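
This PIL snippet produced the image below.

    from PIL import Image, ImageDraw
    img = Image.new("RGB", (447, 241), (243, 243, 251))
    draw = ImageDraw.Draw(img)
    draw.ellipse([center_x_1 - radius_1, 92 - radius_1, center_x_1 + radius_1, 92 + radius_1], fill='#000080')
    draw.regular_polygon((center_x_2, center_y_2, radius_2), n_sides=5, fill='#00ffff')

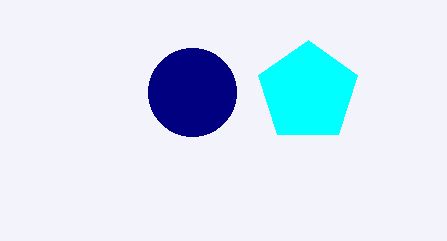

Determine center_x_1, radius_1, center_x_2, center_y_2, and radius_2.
center_x_1 = 192, radius_1 = 44, center_x_2 = 308, center_y_2 = 92, radius_2 = 52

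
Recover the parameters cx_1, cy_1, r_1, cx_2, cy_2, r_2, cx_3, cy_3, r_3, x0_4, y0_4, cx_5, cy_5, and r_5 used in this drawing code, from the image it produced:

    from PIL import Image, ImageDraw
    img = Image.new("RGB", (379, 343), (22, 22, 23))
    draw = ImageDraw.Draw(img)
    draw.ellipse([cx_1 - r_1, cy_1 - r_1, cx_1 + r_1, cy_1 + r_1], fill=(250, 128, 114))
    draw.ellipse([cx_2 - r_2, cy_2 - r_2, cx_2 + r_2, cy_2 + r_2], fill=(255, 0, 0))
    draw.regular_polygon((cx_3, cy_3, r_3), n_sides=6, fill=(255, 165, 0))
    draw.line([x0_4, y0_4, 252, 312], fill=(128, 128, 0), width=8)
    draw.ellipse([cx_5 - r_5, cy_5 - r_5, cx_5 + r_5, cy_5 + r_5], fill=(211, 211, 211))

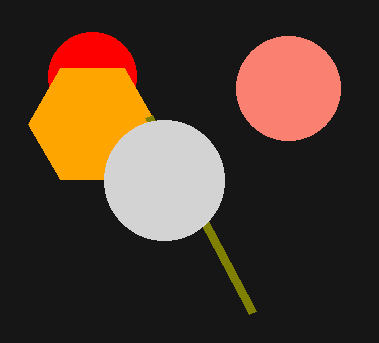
cx_1 = 288; cy_1 = 88; r_1 = 52; cx_2 = 92; cy_2 = 76; r_2 = 44; cx_3 = 92; cy_3 = 124; r_3 = 64; x0_4 = 148; y0_4 = 116; cx_5 = 164; cy_5 = 180; r_5 = 60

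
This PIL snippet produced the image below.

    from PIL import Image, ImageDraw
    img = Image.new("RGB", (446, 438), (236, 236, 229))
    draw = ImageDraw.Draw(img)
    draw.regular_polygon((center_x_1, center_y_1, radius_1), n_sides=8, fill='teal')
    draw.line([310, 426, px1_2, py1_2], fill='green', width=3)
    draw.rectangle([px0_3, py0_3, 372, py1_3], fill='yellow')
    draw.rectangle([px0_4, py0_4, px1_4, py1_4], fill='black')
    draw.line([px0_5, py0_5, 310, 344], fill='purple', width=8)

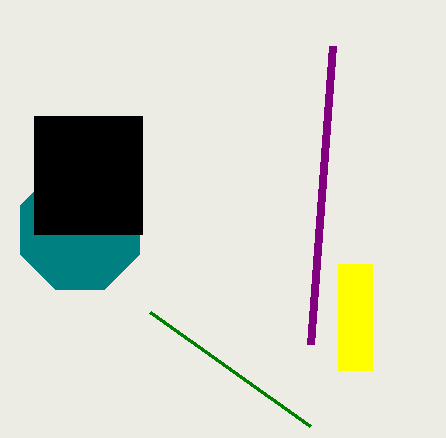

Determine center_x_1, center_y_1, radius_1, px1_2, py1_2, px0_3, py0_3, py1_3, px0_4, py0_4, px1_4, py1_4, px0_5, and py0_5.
center_x_1 = 80
center_y_1 = 230
radius_1 = 64
px1_2 = 150
py1_2 = 312
px0_3 = 338
py0_3 = 264
py1_3 = 370
px0_4 = 34
py0_4 = 116
px1_4 = 142
py1_4 = 234
px0_5 = 332
py0_5 = 46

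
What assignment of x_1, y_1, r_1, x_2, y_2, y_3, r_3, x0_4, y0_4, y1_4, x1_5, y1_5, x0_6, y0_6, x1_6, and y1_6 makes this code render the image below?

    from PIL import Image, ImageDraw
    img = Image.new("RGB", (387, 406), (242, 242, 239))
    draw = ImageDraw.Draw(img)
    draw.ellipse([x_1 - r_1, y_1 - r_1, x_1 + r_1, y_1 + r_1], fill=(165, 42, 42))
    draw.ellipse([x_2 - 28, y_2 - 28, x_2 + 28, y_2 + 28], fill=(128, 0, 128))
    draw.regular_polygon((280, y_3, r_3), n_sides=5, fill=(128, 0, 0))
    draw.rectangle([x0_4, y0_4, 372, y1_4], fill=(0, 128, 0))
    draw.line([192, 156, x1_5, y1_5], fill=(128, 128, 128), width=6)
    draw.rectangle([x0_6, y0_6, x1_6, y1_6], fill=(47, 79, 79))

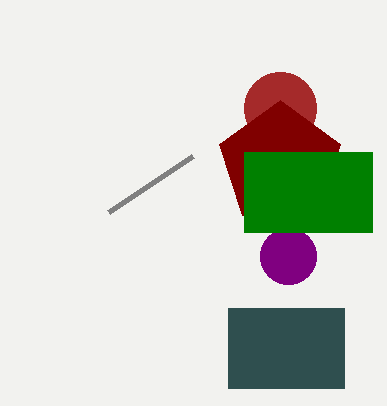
x_1 = 280
y_1 = 108
r_1 = 36
x_2 = 288
y_2 = 256
y_3 = 164
r_3 = 64
x0_4 = 244
y0_4 = 152
y1_4 = 232
x1_5 = 108
y1_5 = 212
x0_6 = 228
y0_6 = 308
x1_6 = 344
y1_6 = 388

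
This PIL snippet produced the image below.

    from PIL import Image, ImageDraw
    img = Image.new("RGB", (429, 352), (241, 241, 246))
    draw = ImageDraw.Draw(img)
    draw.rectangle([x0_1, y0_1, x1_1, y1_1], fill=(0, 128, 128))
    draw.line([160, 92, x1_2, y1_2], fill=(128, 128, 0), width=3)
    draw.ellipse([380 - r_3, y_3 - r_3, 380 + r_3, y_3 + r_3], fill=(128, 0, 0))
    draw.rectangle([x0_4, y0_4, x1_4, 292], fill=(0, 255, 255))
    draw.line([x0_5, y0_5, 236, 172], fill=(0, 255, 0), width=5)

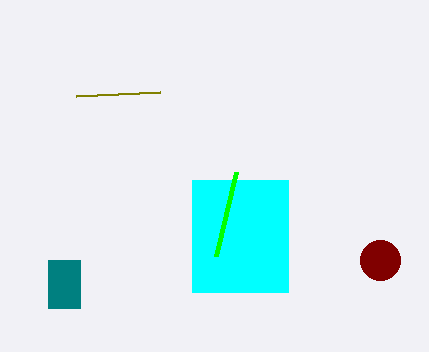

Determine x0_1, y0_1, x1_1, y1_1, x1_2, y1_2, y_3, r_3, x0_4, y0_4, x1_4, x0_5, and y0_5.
x0_1 = 48, y0_1 = 260, x1_1 = 80, y1_1 = 308, x1_2 = 76, y1_2 = 96, y_3 = 260, r_3 = 20, x0_4 = 192, y0_4 = 180, x1_4 = 288, x0_5 = 216, y0_5 = 256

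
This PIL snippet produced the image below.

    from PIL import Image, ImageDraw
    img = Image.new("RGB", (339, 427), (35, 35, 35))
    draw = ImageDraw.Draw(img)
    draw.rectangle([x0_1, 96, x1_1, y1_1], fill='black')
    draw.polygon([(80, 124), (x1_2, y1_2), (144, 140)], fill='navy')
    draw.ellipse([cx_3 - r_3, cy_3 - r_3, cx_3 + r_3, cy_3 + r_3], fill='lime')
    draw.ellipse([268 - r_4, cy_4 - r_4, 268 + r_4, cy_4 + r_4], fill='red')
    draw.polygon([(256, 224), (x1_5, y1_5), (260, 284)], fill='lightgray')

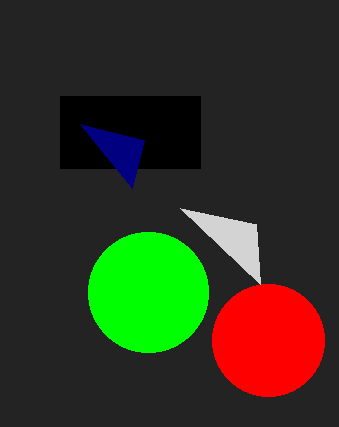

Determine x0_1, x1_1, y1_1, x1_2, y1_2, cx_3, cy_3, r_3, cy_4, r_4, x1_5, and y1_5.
x0_1 = 60
x1_1 = 200
y1_1 = 168
x1_2 = 132
y1_2 = 188
cx_3 = 148
cy_3 = 292
r_3 = 60
cy_4 = 340
r_4 = 56
x1_5 = 180
y1_5 = 208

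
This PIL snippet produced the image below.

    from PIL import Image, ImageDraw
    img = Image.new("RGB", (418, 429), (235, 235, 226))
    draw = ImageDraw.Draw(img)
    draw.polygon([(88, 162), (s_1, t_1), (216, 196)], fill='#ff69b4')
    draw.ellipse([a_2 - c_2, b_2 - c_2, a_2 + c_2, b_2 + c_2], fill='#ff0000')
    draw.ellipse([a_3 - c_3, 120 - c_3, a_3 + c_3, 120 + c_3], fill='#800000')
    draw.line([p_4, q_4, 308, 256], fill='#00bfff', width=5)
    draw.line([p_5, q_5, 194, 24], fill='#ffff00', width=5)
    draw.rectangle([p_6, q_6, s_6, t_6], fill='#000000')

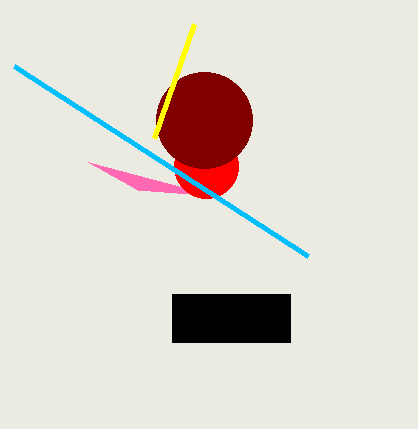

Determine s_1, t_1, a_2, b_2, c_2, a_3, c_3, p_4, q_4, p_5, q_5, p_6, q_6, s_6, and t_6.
s_1 = 138
t_1 = 190
a_2 = 206
b_2 = 166
c_2 = 32
a_3 = 204
c_3 = 48
p_4 = 14
q_4 = 66
p_5 = 154
q_5 = 138
p_6 = 172
q_6 = 294
s_6 = 290
t_6 = 342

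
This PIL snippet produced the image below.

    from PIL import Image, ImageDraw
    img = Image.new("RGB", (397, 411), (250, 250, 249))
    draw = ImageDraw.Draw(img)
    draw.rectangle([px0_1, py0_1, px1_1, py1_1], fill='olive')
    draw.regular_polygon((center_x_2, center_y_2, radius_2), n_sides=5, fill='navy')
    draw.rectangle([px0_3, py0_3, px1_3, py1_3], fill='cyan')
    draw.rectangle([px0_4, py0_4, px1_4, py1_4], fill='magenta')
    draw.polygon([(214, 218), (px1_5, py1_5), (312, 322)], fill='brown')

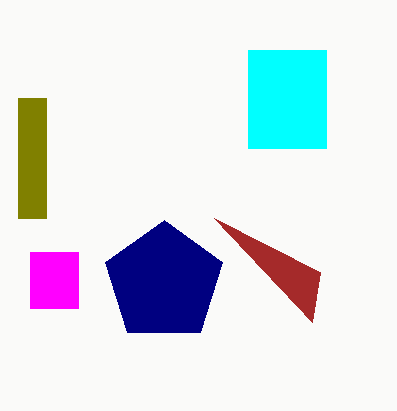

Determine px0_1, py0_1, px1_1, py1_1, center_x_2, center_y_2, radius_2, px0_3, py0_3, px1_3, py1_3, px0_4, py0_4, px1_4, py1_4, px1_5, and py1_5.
px0_1 = 18
py0_1 = 98
px1_1 = 46
py1_1 = 218
center_x_2 = 164
center_y_2 = 282
radius_2 = 62
px0_3 = 248
py0_3 = 50
px1_3 = 326
py1_3 = 148
px0_4 = 30
py0_4 = 252
px1_4 = 78
py1_4 = 308
px1_5 = 320
py1_5 = 272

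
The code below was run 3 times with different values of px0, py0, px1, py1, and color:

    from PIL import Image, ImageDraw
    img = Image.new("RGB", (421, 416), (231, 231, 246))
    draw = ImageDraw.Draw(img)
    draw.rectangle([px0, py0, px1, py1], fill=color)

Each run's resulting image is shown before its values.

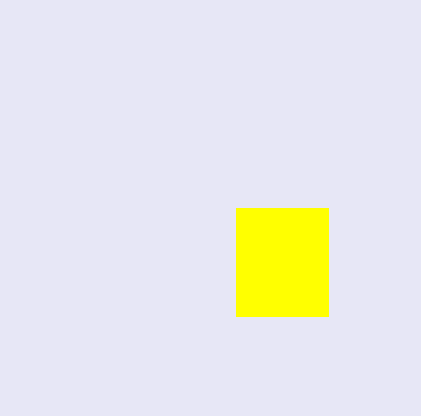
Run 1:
px0 = 236
py0 = 208
px1 = 328
py1 = 316
color = 'yellow'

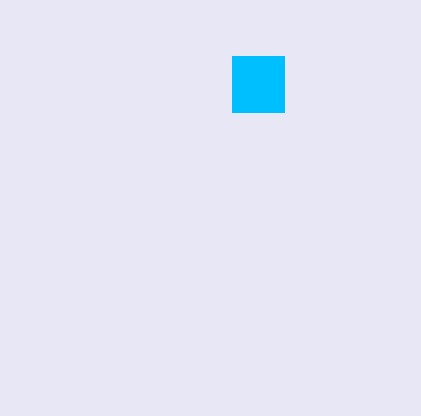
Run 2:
px0 = 232; py0 = 56; px1 = 284; py1 = 112; color = 'deepskyblue'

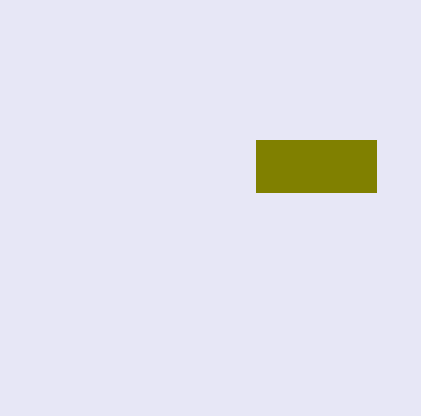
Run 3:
px0 = 256; py0 = 140; px1 = 376; py1 = 192; color = 'olive'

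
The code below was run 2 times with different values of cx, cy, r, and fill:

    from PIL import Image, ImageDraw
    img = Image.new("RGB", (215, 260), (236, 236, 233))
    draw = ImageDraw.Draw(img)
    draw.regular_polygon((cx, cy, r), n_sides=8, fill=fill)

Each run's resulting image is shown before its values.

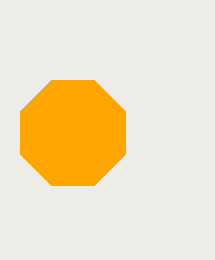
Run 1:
cx = 73; cy = 133; r = 57; fill = 'orange'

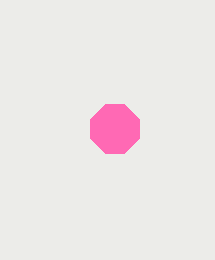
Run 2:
cx = 115, cy = 129, r = 26, fill = 'hotpink'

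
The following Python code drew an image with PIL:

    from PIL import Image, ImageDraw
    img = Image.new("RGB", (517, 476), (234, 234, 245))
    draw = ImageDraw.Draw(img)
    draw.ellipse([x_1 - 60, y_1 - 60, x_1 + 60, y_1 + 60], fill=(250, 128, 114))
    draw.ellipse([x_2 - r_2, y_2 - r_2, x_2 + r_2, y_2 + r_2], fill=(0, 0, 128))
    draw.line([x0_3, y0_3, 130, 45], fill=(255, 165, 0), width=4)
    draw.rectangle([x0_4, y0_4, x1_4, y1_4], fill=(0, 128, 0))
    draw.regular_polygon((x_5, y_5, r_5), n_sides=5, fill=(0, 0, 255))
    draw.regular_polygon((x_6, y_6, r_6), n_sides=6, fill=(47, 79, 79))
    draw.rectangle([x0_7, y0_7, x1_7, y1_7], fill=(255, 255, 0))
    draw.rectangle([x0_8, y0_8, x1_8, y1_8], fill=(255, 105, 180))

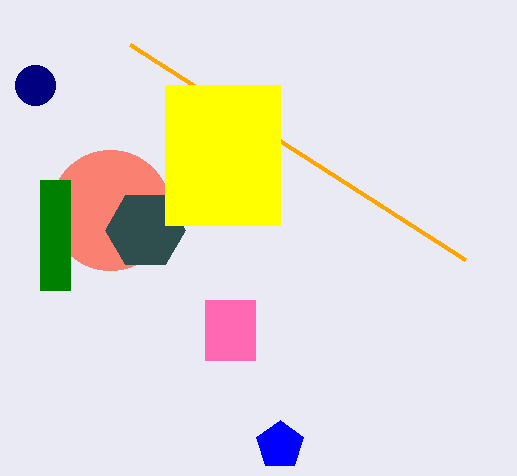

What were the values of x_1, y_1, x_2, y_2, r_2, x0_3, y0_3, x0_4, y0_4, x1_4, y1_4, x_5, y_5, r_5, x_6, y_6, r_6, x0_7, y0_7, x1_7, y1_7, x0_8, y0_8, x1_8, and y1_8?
x_1 = 110
y_1 = 210
x_2 = 35
y_2 = 85
r_2 = 20
x0_3 = 465
y0_3 = 260
x0_4 = 40
y0_4 = 180
x1_4 = 70
y1_4 = 290
x_5 = 280
y_5 = 445
r_5 = 25
x_6 = 145
y_6 = 230
r_6 = 40
x0_7 = 165
y0_7 = 85
x1_7 = 280
y1_7 = 225
x0_8 = 205
y0_8 = 300
x1_8 = 255
y1_8 = 360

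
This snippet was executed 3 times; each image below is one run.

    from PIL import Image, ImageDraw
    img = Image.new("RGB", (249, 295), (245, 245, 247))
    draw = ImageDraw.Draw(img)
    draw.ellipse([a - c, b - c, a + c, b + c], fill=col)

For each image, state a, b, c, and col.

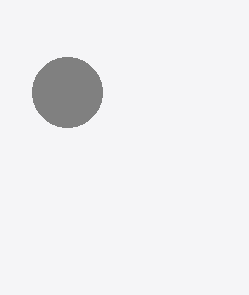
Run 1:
a = 67
b = 92
c = 35
col = 'gray'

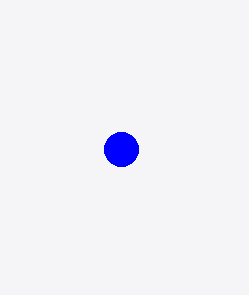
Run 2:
a = 121; b = 149; c = 17; col = 'blue'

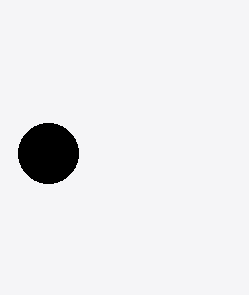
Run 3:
a = 48, b = 153, c = 30, col = 'black'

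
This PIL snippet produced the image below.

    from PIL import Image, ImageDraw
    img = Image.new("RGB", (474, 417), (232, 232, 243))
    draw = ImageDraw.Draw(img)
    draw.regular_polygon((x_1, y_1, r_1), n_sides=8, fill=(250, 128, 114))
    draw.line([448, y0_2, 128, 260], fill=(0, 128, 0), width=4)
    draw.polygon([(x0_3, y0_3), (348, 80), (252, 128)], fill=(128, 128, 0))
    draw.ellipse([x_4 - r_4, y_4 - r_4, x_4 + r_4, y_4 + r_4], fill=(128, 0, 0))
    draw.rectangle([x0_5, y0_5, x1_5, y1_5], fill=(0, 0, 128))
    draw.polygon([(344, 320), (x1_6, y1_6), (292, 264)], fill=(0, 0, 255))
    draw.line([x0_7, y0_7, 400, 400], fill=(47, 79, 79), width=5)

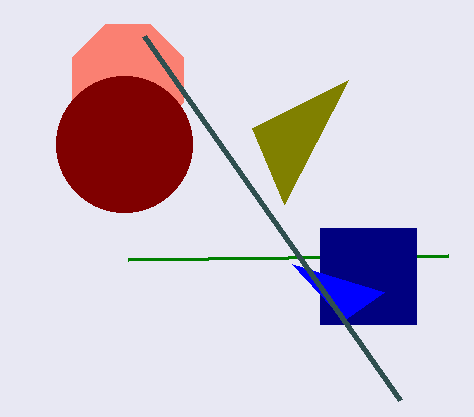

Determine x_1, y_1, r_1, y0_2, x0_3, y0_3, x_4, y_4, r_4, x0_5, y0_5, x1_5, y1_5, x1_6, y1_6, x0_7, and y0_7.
x_1 = 128, y_1 = 80, r_1 = 60, y0_2 = 256, x0_3 = 284, y0_3 = 204, x_4 = 124, y_4 = 144, r_4 = 68, x0_5 = 320, y0_5 = 228, x1_5 = 416, y1_5 = 324, x1_6 = 384, y1_6 = 292, x0_7 = 144, y0_7 = 36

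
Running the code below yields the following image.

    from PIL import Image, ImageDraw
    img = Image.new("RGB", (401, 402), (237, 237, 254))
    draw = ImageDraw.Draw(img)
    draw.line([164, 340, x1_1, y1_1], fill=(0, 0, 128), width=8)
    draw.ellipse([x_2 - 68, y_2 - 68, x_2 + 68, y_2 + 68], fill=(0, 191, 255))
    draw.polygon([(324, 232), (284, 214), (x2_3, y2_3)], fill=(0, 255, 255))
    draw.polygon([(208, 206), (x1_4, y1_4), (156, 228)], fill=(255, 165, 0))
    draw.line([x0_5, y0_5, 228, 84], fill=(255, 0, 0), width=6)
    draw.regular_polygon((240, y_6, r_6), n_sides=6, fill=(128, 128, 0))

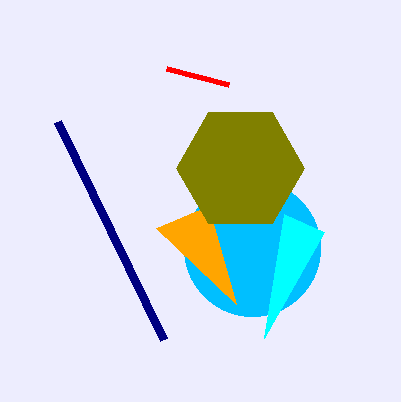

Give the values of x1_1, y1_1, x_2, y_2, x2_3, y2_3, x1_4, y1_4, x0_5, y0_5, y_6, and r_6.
x1_1 = 58, y1_1 = 122, x_2 = 252, y_2 = 248, x2_3 = 264, y2_3 = 338, x1_4 = 236, y1_4 = 304, x0_5 = 166, y0_5 = 68, y_6 = 168, r_6 = 64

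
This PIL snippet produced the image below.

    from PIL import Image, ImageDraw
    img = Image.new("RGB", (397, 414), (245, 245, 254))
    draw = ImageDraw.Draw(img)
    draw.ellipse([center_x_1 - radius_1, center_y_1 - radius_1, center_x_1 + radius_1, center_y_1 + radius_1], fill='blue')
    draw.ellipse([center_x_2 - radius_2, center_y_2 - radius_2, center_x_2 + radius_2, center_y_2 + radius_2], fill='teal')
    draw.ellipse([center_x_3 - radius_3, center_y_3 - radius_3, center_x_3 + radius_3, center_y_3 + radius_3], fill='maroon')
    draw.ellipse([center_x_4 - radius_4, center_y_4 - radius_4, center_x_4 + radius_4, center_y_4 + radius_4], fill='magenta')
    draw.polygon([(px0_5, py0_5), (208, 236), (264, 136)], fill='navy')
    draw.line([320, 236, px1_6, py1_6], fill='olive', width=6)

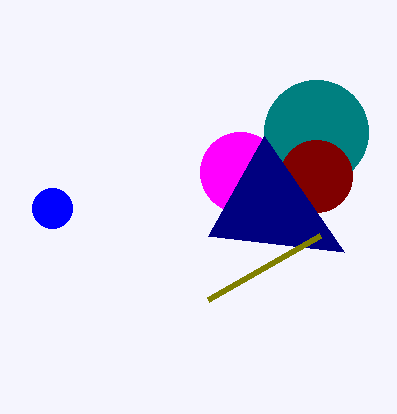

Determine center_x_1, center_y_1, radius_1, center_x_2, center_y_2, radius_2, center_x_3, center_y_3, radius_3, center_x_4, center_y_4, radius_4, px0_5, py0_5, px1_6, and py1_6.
center_x_1 = 52
center_y_1 = 208
radius_1 = 20
center_x_2 = 316
center_y_2 = 132
radius_2 = 52
center_x_3 = 316
center_y_3 = 176
radius_3 = 36
center_x_4 = 240
center_y_4 = 172
radius_4 = 40
px0_5 = 344
py0_5 = 252
px1_6 = 208
py1_6 = 300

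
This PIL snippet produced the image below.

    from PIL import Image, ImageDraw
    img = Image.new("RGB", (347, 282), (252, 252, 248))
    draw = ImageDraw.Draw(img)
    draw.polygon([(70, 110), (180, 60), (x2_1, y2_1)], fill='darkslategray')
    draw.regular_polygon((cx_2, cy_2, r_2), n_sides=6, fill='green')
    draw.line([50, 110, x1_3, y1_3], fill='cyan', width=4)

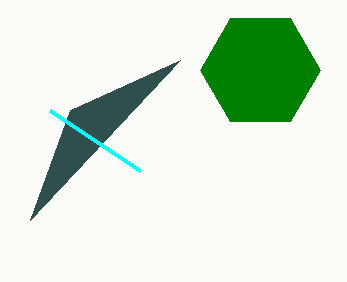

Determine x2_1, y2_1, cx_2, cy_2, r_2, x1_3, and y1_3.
x2_1 = 30
y2_1 = 220
cx_2 = 260
cy_2 = 70
r_2 = 60
x1_3 = 140
y1_3 = 170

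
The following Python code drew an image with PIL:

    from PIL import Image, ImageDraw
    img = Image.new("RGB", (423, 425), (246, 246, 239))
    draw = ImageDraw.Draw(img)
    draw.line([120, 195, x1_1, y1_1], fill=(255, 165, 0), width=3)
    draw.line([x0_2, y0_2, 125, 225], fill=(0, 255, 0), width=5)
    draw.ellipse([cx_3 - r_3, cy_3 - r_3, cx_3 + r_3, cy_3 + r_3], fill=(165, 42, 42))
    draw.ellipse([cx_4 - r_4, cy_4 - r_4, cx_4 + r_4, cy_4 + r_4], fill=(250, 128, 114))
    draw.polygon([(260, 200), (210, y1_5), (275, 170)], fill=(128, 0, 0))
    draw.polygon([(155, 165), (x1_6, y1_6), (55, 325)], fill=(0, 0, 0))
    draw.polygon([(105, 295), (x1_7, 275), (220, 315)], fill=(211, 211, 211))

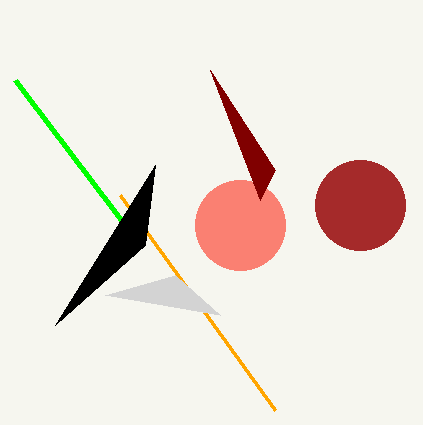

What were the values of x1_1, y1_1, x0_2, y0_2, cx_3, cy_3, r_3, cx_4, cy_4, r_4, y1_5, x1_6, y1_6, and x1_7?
x1_1 = 275, y1_1 = 410, x0_2 = 15, y0_2 = 80, cx_3 = 360, cy_3 = 205, r_3 = 45, cx_4 = 240, cy_4 = 225, r_4 = 45, y1_5 = 70, x1_6 = 145, y1_6 = 245, x1_7 = 175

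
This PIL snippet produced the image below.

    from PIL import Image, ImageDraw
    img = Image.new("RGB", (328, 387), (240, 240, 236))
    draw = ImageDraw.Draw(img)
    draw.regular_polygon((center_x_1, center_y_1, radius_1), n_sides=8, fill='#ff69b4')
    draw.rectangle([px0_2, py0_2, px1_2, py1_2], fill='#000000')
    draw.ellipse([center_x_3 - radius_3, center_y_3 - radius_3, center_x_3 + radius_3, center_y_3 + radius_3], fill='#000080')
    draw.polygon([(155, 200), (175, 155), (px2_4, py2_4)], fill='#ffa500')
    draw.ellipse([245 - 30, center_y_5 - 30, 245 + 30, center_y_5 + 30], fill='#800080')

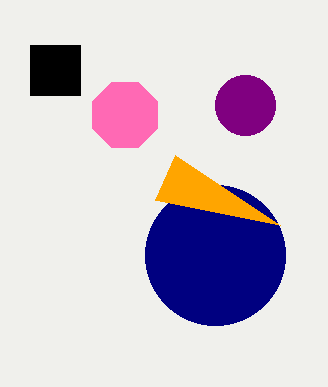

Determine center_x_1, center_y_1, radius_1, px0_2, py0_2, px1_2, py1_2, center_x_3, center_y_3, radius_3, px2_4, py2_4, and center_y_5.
center_x_1 = 125; center_y_1 = 115; radius_1 = 35; px0_2 = 30; py0_2 = 45; px1_2 = 80; py1_2 = 95; center_x_3 = 215; center_y_3 = 255; radius_3 = 70; px2_4 = 280; py2_4 = 225; center_y_5 = 105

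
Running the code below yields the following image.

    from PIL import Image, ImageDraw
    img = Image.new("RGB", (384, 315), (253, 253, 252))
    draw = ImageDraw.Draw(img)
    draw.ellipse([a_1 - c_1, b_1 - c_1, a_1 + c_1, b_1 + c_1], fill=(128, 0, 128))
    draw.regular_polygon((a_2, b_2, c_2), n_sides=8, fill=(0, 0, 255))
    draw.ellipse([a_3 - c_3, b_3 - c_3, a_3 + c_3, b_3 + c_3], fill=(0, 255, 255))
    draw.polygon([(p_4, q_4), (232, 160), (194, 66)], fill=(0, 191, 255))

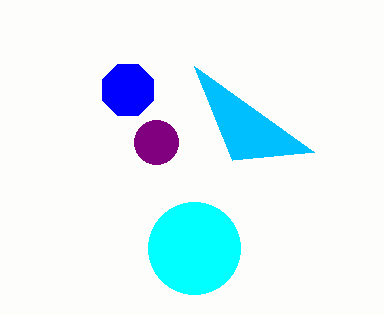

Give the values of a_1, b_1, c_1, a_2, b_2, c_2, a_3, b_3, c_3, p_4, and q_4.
a_1 = 156, b_1 = 142, c_1 = 22, a_2 = 128, b_2 = 90, c_2 = 28, a_3 = 194, b_3 = 248, c_3 = 46, p_4 = 314, q_4 = 152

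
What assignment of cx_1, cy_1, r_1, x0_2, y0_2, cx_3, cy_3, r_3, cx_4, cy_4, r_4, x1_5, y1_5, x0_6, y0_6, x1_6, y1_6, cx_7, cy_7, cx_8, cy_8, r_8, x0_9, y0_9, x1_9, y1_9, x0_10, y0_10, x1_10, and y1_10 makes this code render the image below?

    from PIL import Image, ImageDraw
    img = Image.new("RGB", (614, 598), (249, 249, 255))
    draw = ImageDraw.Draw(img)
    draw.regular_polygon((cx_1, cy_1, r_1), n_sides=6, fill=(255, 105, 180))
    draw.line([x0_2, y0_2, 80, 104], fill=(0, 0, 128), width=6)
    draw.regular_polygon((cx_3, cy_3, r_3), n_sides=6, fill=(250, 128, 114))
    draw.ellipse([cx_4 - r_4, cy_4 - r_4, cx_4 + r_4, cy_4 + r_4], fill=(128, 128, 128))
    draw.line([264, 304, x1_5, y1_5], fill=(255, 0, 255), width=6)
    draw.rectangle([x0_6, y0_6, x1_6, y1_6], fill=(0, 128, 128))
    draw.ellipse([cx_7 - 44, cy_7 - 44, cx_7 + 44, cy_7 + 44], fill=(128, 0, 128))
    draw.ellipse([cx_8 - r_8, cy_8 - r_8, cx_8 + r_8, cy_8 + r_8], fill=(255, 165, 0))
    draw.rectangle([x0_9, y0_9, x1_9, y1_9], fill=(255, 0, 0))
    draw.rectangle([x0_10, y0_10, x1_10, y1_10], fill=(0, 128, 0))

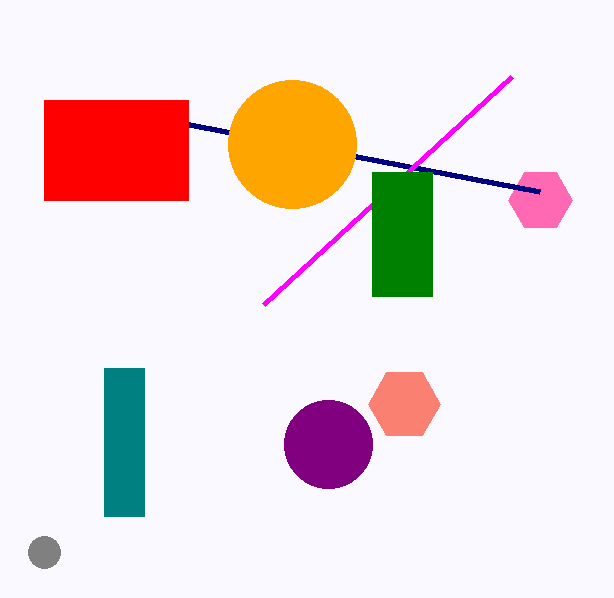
cx_1 = 540; cy_1 = 200; r_1 = 32; x0_2 = 540; y0_2 = 192; cx_3 = 404; cy_3 = 404; r_3 = 36; cx_4 = 44; cy_4 = 552; r_4 = 16; x1_5 = 512; y1_5 = 76; x0_6 = 104; y0_6 = 368; x1_6 = 144; y1_6 = 516; cx_7 = 328; cy_7 = 444; cx_8 = 292; cy_8 = 144; r_8 = 64; x0_9 = 44; y0_9 = 100; x1_9 = 188; y1_9 = 200; x0_10 = 372; y0_10 = 172; x1_10 = 432; y1_10 = 296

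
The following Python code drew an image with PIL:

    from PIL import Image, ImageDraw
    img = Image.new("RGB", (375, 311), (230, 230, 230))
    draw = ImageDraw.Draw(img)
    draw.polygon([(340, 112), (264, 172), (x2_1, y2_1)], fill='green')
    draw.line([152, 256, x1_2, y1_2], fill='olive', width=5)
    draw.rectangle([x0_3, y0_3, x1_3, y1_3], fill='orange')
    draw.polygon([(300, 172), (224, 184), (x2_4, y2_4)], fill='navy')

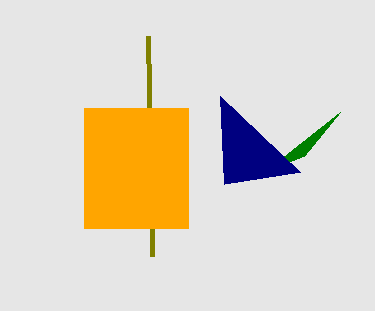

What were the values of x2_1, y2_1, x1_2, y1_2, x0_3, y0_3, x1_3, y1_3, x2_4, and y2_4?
x2_1 = 304
y2_1 = 156
x1_2 = 148
y1_2 = 36
x0_3 = 84
y0_3 = 108
x1_3 = 188
y1_3 = 228
x2_4 = 220
y2_4 = 96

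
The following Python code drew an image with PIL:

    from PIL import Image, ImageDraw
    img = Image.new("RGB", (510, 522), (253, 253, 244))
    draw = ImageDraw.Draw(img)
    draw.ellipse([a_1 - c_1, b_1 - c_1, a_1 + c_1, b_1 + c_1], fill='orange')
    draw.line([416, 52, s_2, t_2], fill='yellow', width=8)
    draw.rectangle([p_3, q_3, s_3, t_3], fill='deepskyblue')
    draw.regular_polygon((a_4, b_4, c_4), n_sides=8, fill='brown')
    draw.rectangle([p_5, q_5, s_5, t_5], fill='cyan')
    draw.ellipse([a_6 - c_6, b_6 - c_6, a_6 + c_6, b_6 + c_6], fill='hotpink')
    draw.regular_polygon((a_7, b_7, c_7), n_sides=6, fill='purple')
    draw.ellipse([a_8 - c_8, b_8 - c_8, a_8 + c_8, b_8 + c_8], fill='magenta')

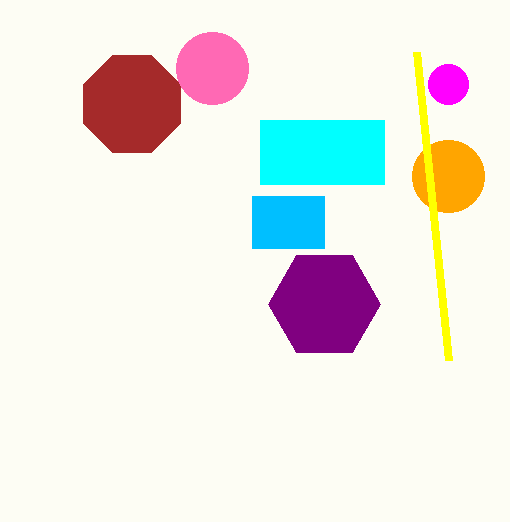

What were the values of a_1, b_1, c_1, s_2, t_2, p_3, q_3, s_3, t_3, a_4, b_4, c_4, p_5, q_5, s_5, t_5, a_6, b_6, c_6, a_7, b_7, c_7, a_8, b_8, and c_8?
a_1 = 448; b_1 = 176; c_1 = 36; s_2 = 448; t_2 = 360; p_3 = 252; q_3 = 196; s_3 = 324; t_3 = 248; a_4 = 132; b_4 = 104; c_4 = 52; p_5 = 260; q_5 = 120; s_5 = 384; t_5 = 184; a_6 = 212; b_6 = 68; c_6 = 36; a_7 = 324; b_7 = 304; c_7 = 56; a_8 = 448; b_8 = 84; c_8 = 20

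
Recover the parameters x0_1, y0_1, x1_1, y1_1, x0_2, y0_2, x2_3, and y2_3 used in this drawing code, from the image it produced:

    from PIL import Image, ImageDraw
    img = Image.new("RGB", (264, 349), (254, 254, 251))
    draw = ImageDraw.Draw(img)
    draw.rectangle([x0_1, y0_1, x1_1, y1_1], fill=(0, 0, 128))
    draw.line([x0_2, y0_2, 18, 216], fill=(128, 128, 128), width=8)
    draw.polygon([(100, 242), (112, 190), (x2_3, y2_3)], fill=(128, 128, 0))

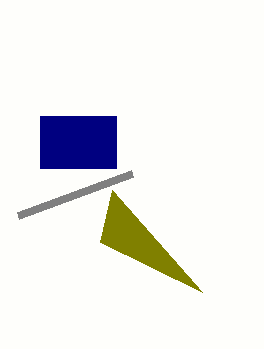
x0_1 = 40, y0_1 = 116, x1_1 = 116, y1_1 = 168, x0_2 = 132, y0_2 = 174, x2_3 = 202, y2_3 = 292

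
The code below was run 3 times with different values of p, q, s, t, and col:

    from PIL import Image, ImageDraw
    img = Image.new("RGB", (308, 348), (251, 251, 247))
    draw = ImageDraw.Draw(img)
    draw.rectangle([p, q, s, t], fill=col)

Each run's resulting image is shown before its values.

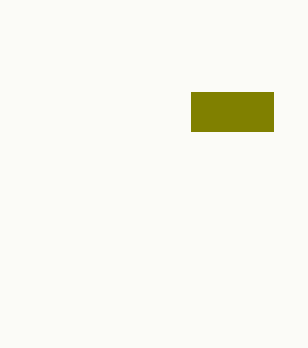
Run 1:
p = 191, q = 92, s = 273, t = 131, col = 'olive'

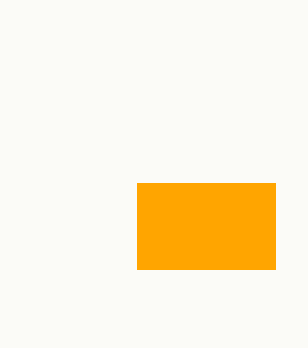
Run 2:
p = 137
q = 183
s = 275
t = 269
col = 'orange'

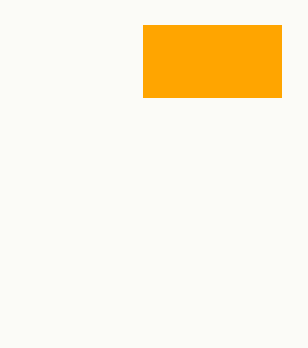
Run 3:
p = 143, q = 25, s = 281, t = 97, col = 'orange'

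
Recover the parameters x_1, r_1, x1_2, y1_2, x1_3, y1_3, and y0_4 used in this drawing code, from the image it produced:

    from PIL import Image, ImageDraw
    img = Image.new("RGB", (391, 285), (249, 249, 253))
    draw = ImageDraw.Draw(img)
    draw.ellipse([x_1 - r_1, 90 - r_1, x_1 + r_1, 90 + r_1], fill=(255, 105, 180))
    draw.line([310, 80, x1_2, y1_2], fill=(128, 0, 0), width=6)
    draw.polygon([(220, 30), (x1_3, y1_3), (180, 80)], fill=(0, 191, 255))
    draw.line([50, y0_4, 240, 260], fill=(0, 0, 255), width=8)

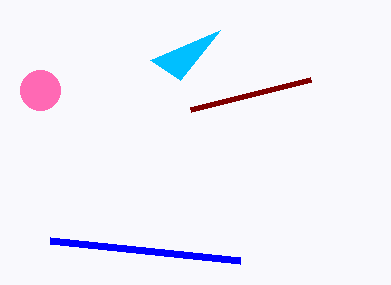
x_1 = 40
r_1 = 20
x1_2 = 190
y1_2 = 110
x1_3 = 150
y1_3 = 60
y0_4 = 240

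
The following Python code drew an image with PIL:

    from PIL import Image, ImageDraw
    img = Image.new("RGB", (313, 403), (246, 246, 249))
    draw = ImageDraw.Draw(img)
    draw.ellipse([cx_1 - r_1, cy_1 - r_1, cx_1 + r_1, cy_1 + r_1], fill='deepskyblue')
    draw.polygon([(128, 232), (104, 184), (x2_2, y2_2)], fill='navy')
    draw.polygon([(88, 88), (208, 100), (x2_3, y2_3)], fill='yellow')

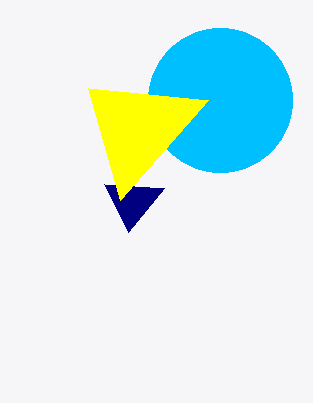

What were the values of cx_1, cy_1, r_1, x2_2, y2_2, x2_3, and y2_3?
cx_1 = 220, cy_1 = 100, r_1 = 72, x2_2 = 164, y2_2 = 188, x2_3 = 120, y2_3 = 200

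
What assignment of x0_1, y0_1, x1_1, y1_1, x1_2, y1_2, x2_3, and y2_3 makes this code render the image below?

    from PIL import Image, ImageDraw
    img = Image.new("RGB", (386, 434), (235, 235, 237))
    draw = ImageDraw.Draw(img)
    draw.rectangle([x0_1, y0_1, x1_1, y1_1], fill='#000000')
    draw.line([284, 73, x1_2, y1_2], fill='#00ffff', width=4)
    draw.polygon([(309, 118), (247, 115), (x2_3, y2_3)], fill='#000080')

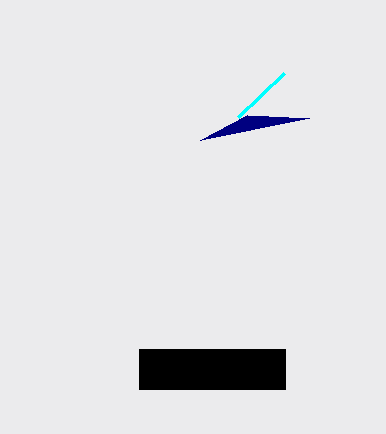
x0_1 = 139; y0_1 = 349; x1_1 = 285; y1_1 = 389; x1_2 = 238; y1_2 = 117; x2_3 = 200; y2_3 = 140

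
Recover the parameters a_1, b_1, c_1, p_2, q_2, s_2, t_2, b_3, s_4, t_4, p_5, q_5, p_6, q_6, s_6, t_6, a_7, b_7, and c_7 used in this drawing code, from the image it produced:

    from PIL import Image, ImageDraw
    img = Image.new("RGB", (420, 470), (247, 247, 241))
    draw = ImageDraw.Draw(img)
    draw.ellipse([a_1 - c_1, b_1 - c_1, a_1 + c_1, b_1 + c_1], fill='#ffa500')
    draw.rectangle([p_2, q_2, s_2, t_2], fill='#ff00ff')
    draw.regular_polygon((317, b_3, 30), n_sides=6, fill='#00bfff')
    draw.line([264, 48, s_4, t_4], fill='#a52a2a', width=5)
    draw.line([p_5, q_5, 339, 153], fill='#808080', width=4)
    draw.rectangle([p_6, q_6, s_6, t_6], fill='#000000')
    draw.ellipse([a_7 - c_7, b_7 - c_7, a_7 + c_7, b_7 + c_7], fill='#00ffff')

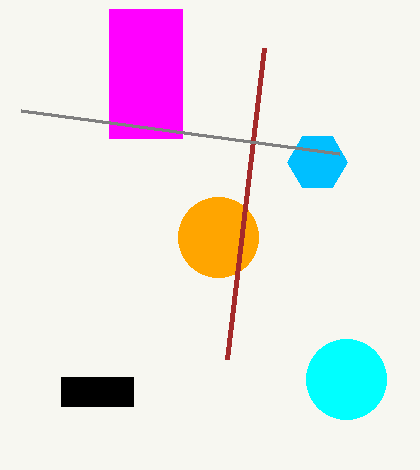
a_1 = 218
b_1 = 237
c_1 = 40
p_2 = 109
q_2 = 9
s_2 = 182
t_2 = 138
b_3 = 162
s_4 = 227
t_4 = 359
p_5 = 21
q_5 = 110
p_6 = 61
q_6 = 377
s_6 = 133
t_6 = 406
a_7 = 346
b_7 = 379
c_7 = 40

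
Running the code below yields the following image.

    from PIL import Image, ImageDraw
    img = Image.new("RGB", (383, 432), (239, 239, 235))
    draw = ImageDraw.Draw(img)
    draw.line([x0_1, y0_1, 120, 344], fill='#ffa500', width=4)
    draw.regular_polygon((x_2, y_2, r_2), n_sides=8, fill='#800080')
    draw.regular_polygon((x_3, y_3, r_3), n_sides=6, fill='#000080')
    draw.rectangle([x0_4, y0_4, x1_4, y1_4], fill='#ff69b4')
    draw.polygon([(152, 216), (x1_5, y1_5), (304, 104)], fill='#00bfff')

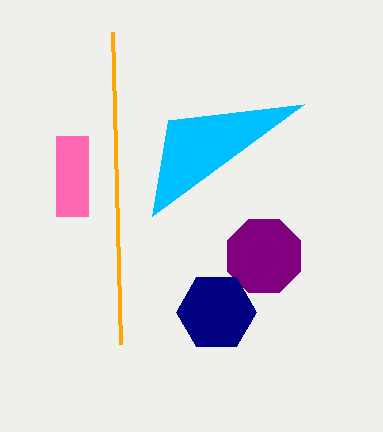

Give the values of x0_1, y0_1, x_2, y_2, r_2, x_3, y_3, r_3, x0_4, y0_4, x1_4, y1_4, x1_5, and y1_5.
x0_1 = 112
y0_1 = 32
x_2 = 264
y_2 = 256
r_2 = 40
x_3 = 216
y_3 = 312
r_3 = 40
x0_4 = 56
y0_4 = 136
x1_4 = 88
y1_4 = 216
x1_5 = 168
y1_5 = 120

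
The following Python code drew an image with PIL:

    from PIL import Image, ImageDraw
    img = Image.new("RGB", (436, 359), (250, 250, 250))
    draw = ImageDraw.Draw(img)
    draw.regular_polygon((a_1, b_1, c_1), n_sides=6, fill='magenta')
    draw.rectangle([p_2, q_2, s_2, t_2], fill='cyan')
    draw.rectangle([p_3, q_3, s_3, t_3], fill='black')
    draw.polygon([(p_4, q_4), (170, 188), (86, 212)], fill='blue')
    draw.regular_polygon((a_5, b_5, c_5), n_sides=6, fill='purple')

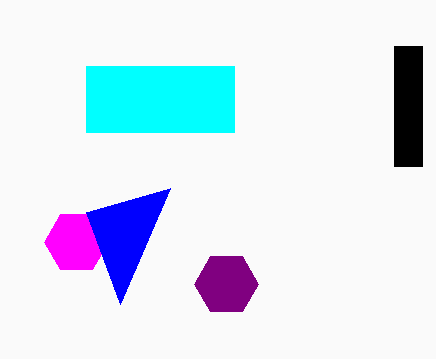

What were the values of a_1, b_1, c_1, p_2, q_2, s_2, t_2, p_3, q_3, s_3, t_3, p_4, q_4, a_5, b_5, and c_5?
a_1 = 76, b_1 = 242, c_1 = 32, p_2 = 86, q_2 = 66, s_2 = 234, t_2 = 132, p_3 = 394, q_3 = 46, s_3 = 422, t_3 = 166, p_4 = 120, q_4 = 304, a_5 = 226, b_5 = 284, c_5 = 32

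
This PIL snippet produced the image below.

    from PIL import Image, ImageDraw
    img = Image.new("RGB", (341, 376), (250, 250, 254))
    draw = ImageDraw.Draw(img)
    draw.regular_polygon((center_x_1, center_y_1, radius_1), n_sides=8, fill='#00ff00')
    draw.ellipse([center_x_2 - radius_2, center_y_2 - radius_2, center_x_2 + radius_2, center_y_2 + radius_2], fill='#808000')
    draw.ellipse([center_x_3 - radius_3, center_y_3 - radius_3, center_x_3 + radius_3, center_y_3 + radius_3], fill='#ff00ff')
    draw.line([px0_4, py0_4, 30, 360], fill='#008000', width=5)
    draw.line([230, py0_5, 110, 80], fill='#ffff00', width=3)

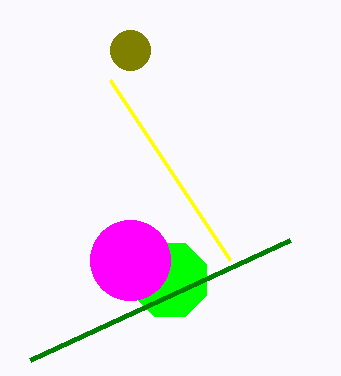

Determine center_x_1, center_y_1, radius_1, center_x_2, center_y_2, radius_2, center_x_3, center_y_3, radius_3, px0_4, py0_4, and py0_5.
center_x_1 = 170
center_y_1 = 280
radius_1 = 40
center_x_2 = 130
center_y_2 = 50
radius_2 = 20
center_x_3 = 130
center_y_3 = 260
radius_3 = 40
px0_4 = 290
py0_4 = 240
py0_5 = 260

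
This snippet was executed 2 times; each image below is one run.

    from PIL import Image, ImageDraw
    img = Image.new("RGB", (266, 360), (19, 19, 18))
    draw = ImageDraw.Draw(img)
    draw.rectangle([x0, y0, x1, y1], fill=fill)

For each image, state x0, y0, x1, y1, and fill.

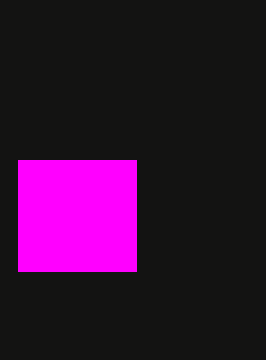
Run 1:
x0 = 18; y0 = 160; x1 = 136; y1 = 271; fill = 'magenta'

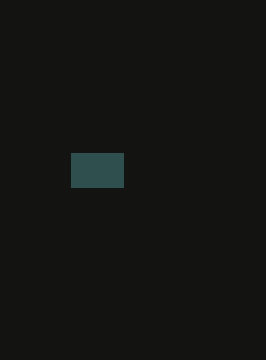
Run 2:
x0 = 71; y0 = 153; x1 = 123; y1 = 187; fill = 'darkslategray'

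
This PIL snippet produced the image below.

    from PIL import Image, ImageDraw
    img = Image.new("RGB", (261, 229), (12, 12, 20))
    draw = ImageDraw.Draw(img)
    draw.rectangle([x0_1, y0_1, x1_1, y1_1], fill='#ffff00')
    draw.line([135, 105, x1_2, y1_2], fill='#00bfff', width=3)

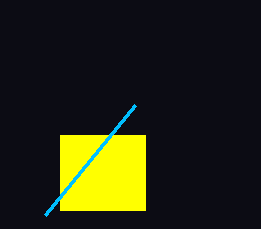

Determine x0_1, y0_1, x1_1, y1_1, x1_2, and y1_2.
x0_1 = 60, y0_1 = 135, x1_1 = 145, y1_1 = 210, x1_2 = 45, y1_2 = 215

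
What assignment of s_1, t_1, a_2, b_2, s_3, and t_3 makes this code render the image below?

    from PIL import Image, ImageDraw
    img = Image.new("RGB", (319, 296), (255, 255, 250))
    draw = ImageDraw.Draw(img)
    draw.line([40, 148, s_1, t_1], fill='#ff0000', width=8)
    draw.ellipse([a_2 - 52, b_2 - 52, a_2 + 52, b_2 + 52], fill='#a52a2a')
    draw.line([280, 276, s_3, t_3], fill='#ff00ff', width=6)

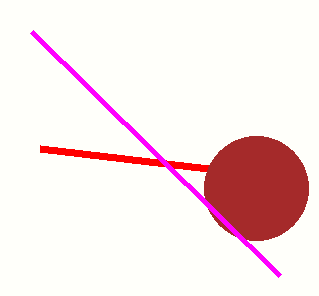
s_1 = 208
t_1 = 168
a_2 = 256
b_2 = 188
s_3 = 32
t_3 = 32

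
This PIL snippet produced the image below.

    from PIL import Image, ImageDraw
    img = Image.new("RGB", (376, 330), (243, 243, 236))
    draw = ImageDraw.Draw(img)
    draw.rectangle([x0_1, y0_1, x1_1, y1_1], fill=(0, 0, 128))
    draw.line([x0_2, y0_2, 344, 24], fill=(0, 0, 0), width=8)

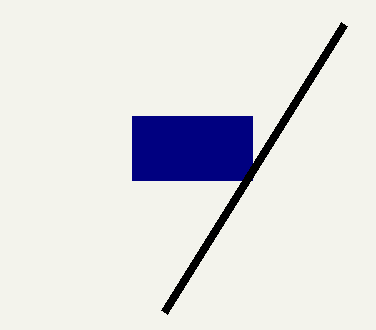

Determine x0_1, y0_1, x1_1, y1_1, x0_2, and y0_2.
x0_1 = 132; y0_1 = 116; x1_1 = 252; y1_1 = 180; x0_2 = 164; y0_2 = 312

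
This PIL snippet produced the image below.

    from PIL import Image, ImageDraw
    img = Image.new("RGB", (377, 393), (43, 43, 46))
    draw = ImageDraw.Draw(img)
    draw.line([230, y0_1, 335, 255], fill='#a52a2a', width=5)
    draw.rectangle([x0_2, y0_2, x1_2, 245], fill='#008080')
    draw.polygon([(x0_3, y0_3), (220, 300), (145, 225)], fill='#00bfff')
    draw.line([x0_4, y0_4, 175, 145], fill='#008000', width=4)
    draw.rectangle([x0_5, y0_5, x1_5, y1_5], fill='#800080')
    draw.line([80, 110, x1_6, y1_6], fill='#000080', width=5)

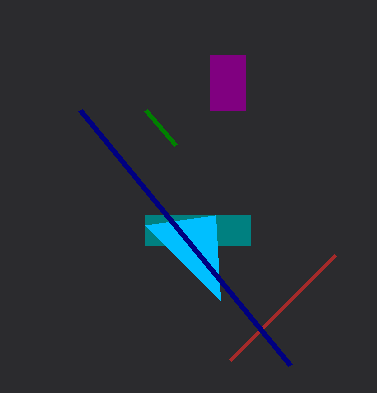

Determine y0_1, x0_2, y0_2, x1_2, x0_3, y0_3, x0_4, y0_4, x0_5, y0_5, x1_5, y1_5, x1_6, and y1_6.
y0_1 = 360, x0_2 = 145, y0_2 = 215, x1_2 = 250, x0_3 = 215, y0_3 = 215, x0_4 = 145, y0_4 = 110, x0_5 = 210, y0_5 = 55, x1_5 = 245, y1_5 = 110, x1_6 = 290, y1_6 = 365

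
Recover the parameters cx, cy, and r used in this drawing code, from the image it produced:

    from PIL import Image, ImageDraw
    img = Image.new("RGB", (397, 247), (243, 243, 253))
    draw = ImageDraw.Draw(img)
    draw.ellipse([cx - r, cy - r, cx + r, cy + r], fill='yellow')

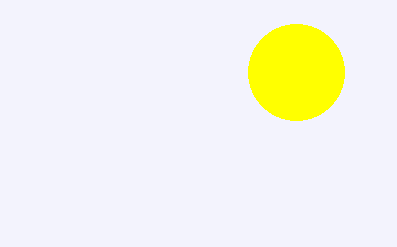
cx = 296, cy = 72, r = 48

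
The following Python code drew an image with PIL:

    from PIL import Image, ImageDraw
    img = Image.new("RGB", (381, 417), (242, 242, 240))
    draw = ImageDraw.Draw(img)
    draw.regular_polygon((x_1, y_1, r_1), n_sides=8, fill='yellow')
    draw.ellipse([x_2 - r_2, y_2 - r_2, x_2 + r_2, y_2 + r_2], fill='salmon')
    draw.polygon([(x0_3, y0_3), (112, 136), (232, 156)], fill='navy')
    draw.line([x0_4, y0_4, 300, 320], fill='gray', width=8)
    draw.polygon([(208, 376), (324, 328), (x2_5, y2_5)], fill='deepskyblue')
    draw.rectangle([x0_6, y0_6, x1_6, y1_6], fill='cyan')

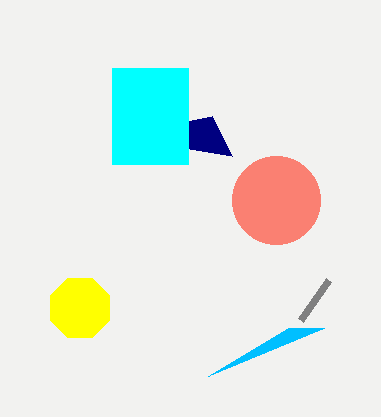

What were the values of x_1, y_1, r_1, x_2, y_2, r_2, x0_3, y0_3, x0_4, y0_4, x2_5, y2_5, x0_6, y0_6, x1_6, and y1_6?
x_1 = 80
y_1 = 308
r_1 = 32
x_2 = 276
y_2 = 200
r_2 = 44
x0_3 = 212
y0_3 = 116
x0_4 = 328
y0_4 = 280
x2_5 = 288
y2_5 = 328
x0_6 = 112
y0_6 = 68
x1_6 = 188
y1_6 = 164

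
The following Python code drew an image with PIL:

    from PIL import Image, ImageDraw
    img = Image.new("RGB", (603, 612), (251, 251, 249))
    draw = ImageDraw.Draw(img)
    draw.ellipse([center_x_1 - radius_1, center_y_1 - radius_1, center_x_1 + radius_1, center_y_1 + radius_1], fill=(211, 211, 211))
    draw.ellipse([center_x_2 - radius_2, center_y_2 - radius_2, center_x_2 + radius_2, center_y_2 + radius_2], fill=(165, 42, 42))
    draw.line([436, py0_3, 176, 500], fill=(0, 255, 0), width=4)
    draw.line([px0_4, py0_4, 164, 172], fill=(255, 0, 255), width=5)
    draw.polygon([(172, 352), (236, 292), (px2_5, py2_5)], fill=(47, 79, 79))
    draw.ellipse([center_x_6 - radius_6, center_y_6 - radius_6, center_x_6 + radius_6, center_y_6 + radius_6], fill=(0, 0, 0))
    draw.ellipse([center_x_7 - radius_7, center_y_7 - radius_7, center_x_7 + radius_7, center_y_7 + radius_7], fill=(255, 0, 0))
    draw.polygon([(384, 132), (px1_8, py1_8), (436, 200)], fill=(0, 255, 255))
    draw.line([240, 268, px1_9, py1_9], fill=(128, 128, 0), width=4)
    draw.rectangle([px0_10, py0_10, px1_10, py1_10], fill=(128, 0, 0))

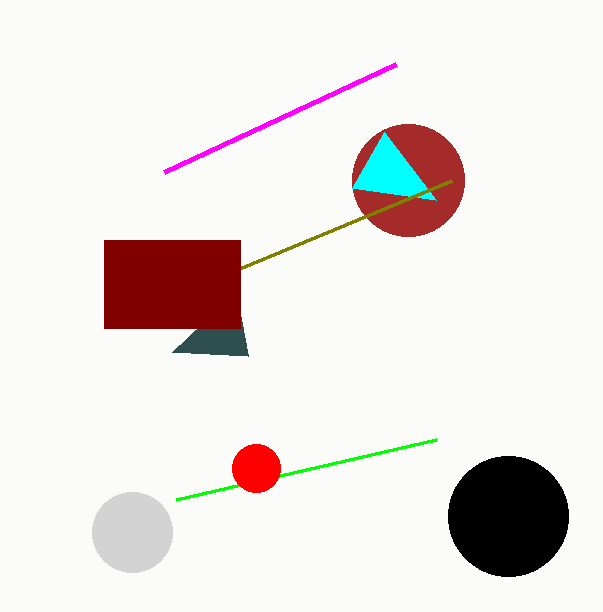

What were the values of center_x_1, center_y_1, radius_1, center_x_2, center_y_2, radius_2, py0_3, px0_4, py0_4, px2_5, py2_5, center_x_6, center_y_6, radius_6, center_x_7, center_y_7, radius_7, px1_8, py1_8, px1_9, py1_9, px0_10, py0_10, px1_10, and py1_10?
center_x_1 = 132; center_y_1 = 532; radius_1 = 40; center_x_2 = 408; center_y_2 = 180; radius_2 = 56; py0_3 = 440; px0_4 = 396; py0_4 = 64; px2_5 = 248; py2_5 = 356; center_x_6 = 508; center_y_6 = 516; radius_6 = 60; center_x_7 = 256; center_y_7 = 468; radius_7 = 24; px1_8 = 352; py1_8 = 188; px1_9 = 452; py1_9 = 180; px0_10 = 104; py0_10 = 240; px1_10 = 240; py1_10 = 328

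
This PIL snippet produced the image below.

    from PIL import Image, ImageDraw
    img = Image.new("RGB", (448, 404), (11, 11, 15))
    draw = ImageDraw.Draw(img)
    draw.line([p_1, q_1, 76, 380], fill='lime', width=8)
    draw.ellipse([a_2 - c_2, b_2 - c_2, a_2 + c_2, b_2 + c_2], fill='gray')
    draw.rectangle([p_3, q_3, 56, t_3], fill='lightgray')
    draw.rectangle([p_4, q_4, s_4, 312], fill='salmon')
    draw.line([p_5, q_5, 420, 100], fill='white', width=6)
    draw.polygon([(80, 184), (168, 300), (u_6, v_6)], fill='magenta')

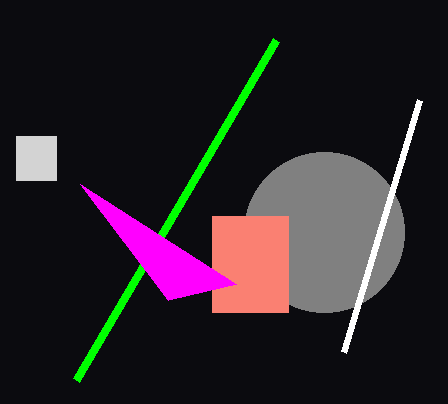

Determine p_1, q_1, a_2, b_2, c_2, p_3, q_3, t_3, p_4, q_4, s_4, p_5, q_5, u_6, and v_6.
p_1 = 276
q_1 = 40
a_2 = 324
b_2 = 232
c_2 = 80
p_3 = 16
q_3 = 136
t_3 = 180
p_4 = 212
q_4 = 216
s_4 = 288
p_5 = 344
q_5 = 352
u_6 = 236
v_6 = 284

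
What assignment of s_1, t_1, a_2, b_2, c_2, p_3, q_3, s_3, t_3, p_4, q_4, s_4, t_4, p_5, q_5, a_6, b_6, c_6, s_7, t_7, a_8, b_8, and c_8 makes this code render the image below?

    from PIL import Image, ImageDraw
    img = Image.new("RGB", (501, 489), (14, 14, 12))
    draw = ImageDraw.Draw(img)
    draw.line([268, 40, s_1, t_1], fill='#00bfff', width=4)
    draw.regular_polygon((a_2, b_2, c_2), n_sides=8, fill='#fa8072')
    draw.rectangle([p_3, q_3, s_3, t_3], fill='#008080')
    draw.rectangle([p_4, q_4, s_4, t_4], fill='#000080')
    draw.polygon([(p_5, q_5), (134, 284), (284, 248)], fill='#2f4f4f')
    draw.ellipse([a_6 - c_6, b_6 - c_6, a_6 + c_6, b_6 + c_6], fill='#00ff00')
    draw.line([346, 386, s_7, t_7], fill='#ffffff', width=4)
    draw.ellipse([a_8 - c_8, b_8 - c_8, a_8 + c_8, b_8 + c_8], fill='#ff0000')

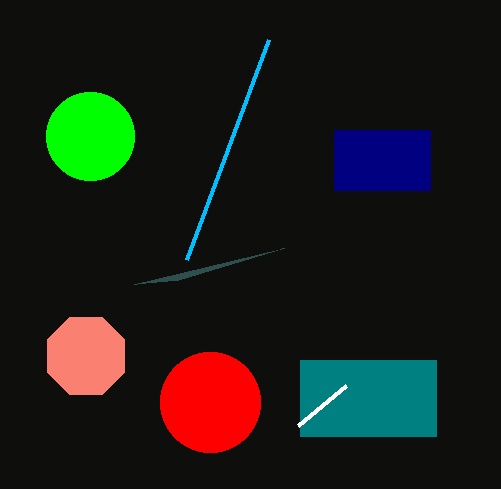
s_1 = 186; t_1 = 260; a_2 = 86; b_2 = 356; c_2 = 42; p_3 = 300; q_3 = 360; s_3 = 436; t_3 = 436; p_4 = 334; q_4 = 130; s_4 = 430; t_4 = 190; p_5 = 178; q_5 = 280; a_6 = 90; b_6 = 136; c_6 = 44; s_7 = 298; t_7 = 426; a_8 = 210; b_8 = 402; c_8 = 50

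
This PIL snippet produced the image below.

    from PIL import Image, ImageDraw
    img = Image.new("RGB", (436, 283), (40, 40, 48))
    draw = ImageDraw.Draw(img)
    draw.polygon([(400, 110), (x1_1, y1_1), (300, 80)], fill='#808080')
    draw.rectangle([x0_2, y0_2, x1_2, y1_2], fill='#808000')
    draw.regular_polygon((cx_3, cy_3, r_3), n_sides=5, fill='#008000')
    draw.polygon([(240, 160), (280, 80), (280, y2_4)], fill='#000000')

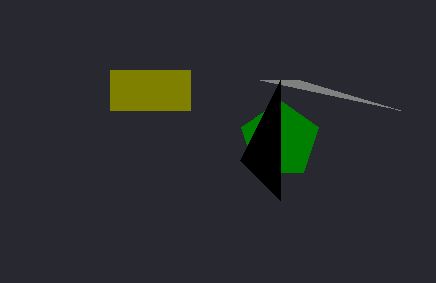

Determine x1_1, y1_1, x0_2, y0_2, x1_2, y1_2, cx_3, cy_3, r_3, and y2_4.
x1_1 = 260
y1_1 = 80
x0_2 = 110
y0_2 = 70
x1_2 = 190
y1_2 = 110
cx_3 = 280
cy_3 = 140
r_3 = 40
y2_4 = 200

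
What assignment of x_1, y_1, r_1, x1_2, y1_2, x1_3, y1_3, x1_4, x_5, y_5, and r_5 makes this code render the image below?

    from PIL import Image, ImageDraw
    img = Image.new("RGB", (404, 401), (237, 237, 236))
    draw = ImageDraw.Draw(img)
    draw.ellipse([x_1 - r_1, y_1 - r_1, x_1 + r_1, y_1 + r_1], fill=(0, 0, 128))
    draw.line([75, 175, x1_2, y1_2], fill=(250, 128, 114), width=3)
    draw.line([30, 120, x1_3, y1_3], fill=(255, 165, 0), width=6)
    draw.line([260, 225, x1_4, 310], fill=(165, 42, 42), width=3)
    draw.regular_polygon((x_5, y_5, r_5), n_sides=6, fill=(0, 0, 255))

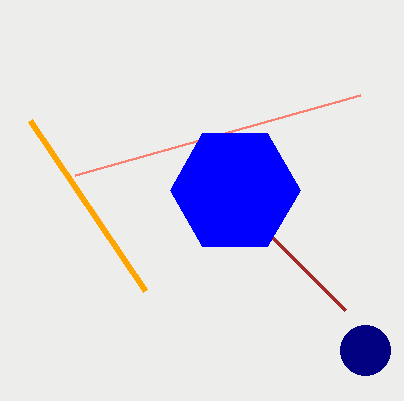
x_1 = 365; y_1 = 350; r_1 = 25; x1_2 = 360; y1_2 = 95; x1_3 = 145; y1_3 = 290; x1_4 = 345; x_5 = 235; y_5 = 190; r_5 = 65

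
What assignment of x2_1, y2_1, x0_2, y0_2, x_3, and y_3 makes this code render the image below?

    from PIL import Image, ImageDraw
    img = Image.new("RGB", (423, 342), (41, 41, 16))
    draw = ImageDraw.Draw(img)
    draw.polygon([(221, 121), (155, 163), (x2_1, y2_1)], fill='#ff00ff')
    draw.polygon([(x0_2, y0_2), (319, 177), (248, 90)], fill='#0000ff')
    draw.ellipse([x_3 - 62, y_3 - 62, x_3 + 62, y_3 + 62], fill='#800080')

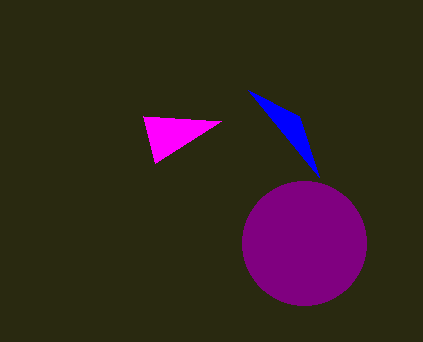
x2_1 = 143
y2_1 = 116
x0_2 = 299
y0_2 = 116
x_3 = 304
y_3 = 243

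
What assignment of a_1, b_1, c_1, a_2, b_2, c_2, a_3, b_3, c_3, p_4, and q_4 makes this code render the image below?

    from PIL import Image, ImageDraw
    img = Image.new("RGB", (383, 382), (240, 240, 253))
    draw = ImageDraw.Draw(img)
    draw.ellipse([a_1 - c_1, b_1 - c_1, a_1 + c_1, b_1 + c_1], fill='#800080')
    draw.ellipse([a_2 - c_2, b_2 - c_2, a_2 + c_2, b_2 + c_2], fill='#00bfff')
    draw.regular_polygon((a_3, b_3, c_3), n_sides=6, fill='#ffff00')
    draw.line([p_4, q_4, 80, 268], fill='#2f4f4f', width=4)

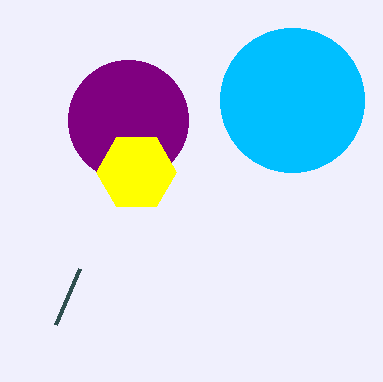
a_1 = 128; b_1 = 120; c_1 = 60; a_2 = 292; b_2 = 100; c_2 = 72; a_3 = 136; b_3 = 172; c_3 = 40; p_4 = 56; q_4 = 324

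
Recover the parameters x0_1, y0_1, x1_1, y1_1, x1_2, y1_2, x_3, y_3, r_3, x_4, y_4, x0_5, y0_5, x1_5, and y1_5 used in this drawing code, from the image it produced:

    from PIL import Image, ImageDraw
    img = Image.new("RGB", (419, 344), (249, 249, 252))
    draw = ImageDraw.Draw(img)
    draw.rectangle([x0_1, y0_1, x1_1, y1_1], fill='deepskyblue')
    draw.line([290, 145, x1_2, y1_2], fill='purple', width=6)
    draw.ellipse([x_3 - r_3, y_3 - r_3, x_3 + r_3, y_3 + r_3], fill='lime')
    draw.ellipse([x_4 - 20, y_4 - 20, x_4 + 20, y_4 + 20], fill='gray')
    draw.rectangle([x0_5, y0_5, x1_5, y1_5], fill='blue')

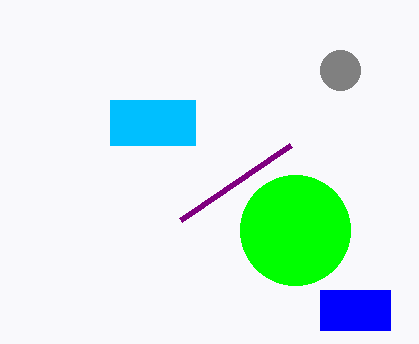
x0_1 = 110, y0_1 = 100, x1_1 = 195, y1_1 = 145, x1_2 = 180, y1_2 = 220, x_3 = 295, y_3 = 230, r_3 = 55, x_4 = 340, y_4 = 70, x0_5 = 320, y0_5 = 290, x1_5 = 390, y1_5 = 330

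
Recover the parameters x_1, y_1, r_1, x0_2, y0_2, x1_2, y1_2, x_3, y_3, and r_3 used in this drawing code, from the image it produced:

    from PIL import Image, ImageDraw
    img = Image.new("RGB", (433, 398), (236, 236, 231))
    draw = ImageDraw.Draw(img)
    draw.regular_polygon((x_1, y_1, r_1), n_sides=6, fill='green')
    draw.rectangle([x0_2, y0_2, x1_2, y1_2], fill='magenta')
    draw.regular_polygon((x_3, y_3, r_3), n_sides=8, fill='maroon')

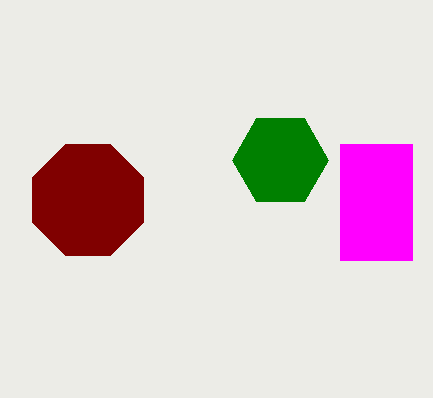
x_1 = 280
y_1 = 160
r_1 = 48
x0_2 = 340
y0_2 = 144
x1_2 = 412
y1_2 = 260
x_3 = 88
y_3 = 200
r_3 = 60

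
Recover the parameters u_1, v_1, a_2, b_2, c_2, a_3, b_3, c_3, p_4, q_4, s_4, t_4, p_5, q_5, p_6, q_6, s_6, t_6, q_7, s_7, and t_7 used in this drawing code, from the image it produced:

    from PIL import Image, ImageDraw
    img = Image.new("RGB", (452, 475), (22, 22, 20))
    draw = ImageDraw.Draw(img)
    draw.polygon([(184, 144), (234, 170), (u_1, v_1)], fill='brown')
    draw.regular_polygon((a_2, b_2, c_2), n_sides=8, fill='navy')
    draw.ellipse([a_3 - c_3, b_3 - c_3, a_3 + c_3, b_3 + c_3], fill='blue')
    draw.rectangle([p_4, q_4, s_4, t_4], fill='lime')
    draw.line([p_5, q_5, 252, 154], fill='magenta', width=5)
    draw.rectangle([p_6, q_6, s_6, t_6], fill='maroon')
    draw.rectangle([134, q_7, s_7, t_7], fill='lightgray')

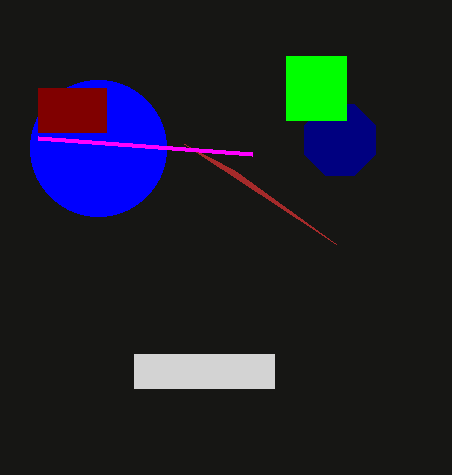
u_1 = 336
v_1 = 244
a_2 = 340
b_2 = 140
c_2 = 38
a_3 = 98
b_3 = 148
c_3 = 68
p_4 = 286
q_4 = 56
s_4 = 346
t_4 = 120
p_5 = 38
q_5 = 138
p_6 = 38
q_6 = 88
s_6 = 106
t_6 = 132
q_7 = 354
s_7 = 274
t_7 = 388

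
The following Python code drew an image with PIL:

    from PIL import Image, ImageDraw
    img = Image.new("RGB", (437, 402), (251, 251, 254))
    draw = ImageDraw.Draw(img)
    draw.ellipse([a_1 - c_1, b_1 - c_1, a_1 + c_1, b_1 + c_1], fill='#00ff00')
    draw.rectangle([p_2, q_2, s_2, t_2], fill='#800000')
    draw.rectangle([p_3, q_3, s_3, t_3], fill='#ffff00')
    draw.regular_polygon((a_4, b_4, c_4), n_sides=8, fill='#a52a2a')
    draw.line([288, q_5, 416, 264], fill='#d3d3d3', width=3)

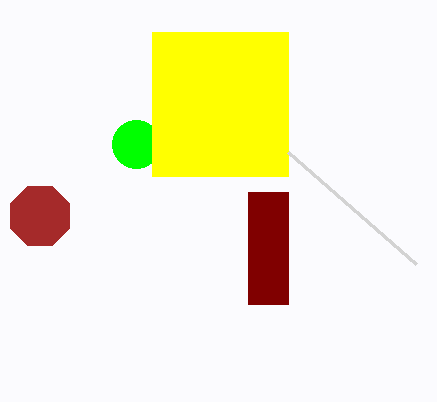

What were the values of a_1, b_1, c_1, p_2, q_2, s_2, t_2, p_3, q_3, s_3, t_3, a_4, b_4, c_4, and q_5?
a_1 = 136, b_1 = 144, c_1 = 24, p_2 = 248, q_2 = 192, s_2 = 288, t_2 = 304, p_3 = 152, q_3 = 32, s_3 = 288, t_3 = 176, a_4 = 40, b_4 = 216, c_4 = 32, q_5 = 152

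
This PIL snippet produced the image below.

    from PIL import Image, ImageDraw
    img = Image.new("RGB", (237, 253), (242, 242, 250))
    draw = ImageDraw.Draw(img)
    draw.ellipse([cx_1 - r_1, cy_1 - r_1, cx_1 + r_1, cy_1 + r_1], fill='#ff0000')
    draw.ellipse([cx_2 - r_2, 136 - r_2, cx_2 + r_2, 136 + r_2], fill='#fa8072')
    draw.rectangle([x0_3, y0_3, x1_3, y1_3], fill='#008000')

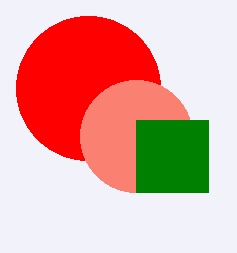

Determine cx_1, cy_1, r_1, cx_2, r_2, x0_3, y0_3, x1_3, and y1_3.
cx_1 = 88, cy_1 = 88, r_1 = 72, cx_2 = 136, r_2 = 56, x0_3 = 136, y0_3 = 120, x1_3 = 208, y1_3 = 192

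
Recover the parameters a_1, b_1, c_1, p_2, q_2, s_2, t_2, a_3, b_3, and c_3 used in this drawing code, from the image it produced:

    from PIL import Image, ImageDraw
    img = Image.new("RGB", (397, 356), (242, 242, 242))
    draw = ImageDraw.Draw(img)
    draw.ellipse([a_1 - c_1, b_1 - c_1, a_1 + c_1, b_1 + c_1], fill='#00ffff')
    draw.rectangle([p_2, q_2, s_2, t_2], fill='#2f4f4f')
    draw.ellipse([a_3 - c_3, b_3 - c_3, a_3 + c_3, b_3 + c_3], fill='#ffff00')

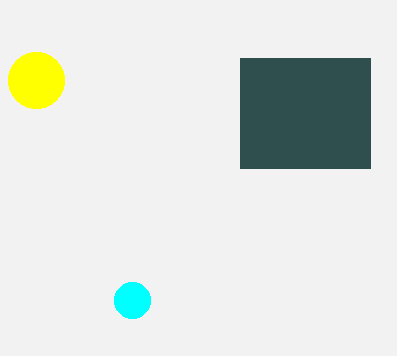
a_1 = 132
b_1 = 300
c_1 = 18
p_2 = 240
q_2 = 58
s_2 = 370
t_2 = 168
a_3 = 36
b_3 = 80
c_3 = 28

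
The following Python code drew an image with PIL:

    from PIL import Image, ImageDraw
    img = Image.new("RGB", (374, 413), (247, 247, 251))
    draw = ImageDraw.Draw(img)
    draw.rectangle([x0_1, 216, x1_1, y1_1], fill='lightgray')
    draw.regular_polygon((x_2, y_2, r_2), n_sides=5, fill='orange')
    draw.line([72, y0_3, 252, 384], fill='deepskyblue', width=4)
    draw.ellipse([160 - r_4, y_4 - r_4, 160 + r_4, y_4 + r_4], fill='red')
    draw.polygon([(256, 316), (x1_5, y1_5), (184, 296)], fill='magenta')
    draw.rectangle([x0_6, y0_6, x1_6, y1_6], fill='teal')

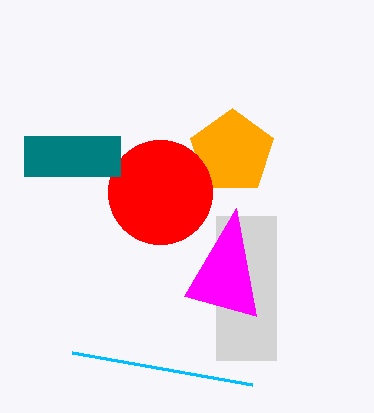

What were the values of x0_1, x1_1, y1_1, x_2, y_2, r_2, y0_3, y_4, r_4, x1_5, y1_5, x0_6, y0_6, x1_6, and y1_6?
x0_1 = 216; x1_1 = 276; y1_1 = 360; x_2 = 232; y_2 = 152; r_2 = 44; y0_3 = 352; y_4 = 192; r_4 = 52; x1_5 = 236; y1_5 = 208; x0_6 = 24; y0_6 = 136; x1_6 = 120; y1_6 = 176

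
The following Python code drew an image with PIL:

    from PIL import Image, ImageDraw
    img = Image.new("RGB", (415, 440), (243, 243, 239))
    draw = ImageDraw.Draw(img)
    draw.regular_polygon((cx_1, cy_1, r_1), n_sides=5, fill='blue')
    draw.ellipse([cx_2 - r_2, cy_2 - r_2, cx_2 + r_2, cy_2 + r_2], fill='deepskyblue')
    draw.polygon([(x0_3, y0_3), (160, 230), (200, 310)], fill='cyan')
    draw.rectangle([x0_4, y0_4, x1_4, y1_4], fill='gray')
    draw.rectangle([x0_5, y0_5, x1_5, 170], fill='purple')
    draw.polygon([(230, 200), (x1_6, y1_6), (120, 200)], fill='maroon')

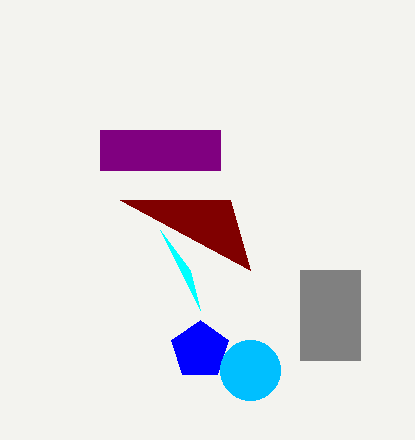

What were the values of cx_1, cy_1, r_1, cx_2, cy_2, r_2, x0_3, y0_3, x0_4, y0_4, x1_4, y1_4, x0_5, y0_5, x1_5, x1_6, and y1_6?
cx_1 = 200, cy_1 = 350, r_1 = 30, cx_2 = 250, cy_2 = 370, r_2 = 30, x0_3 = 190, y0_3 = 270, x0_4 = 300, y0_4 = 270, x1_4 = 360, y1_4 = 360, x0_5 = 100, y0_5 = 130, x1_5 = 220, x1_6 = 250, y1_6 = 270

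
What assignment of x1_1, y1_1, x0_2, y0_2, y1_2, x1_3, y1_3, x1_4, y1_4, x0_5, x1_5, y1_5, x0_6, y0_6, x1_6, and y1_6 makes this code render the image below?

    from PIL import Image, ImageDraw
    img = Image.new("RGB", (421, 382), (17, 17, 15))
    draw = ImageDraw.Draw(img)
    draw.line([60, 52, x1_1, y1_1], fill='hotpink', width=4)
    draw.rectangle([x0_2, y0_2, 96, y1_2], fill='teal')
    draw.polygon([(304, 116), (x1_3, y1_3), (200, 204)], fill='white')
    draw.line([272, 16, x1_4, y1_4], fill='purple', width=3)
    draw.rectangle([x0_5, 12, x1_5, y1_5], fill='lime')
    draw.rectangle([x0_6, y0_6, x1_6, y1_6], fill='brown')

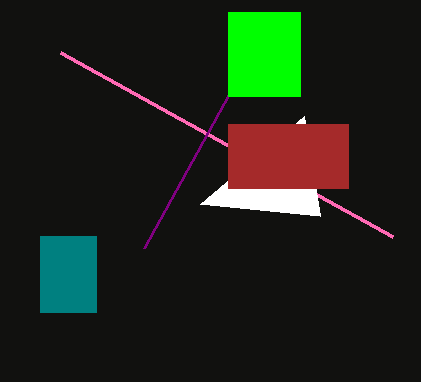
x1_1 = 392; y1_1 = 236; x0_2 = 40; y0_2 = 236; y1_2 = 312; x1_3 = 320; y1_3 = 216; x1_4 = 144; y1_4 = 248; x0_5 = 228; x1_5 = 300; y1_5 = 96; x0_6 = 228; y0_6 = 124; x1_6 = 348; y1_6 = 188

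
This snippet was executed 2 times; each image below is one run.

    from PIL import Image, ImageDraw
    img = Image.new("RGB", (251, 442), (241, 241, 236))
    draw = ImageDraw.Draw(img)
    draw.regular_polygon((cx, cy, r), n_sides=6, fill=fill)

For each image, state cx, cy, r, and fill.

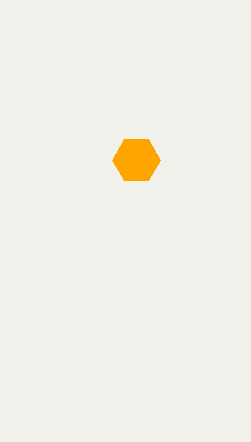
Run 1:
cx = 136
cy = 160
r = 24
fill = 'orange'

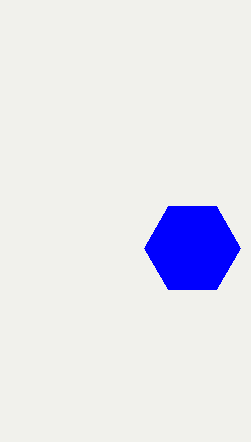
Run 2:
cx = 192, cy = 248, r = 48, fill = 'blue'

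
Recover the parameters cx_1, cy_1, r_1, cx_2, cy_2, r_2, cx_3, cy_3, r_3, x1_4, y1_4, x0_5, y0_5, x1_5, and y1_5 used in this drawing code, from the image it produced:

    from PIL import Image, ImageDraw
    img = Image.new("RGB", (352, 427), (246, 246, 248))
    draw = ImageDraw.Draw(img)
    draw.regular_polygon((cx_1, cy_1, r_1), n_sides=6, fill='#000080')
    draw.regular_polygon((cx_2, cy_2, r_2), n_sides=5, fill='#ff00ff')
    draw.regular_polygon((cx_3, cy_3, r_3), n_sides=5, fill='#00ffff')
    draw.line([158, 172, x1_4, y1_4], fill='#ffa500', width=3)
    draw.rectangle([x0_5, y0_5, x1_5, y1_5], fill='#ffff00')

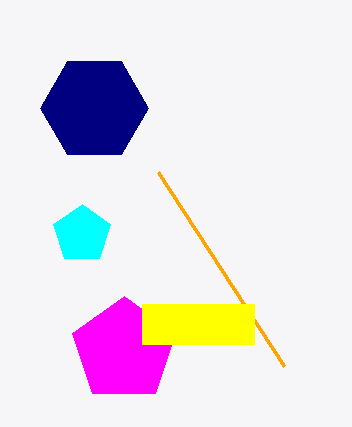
cx_1 = 94
cy_1 = 108
r_1 = 54
cx_2 = 124
cy_2 = 350
r_2 = 54
cx_3 = 82
cy_3 = 234
r_3 = 30
x1_4 = 284
y1_4 = 366
x0_5 = 142
y0_5 = 304
x1_5 = 254
y1_5 = 344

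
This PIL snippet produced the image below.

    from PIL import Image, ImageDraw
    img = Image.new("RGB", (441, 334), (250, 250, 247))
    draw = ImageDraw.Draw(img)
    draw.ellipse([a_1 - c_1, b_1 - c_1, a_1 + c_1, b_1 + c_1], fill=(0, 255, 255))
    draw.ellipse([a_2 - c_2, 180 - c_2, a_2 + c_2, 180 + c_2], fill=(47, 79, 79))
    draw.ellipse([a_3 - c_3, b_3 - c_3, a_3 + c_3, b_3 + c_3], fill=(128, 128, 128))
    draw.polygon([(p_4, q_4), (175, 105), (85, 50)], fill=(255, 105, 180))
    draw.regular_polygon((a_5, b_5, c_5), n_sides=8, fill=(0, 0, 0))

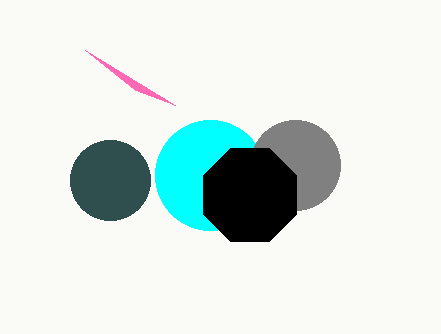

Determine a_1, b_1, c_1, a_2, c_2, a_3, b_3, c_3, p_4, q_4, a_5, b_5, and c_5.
a_1 = 210; b_1 = 175; c_1 = 55; a_2 = 110; c_2 = 40; a_3 = 295; b_3 = 165; c_3 = 45; p_4 = 135; q_4 = 90; a_5 = 250; b_5 = 195; c_5 = 50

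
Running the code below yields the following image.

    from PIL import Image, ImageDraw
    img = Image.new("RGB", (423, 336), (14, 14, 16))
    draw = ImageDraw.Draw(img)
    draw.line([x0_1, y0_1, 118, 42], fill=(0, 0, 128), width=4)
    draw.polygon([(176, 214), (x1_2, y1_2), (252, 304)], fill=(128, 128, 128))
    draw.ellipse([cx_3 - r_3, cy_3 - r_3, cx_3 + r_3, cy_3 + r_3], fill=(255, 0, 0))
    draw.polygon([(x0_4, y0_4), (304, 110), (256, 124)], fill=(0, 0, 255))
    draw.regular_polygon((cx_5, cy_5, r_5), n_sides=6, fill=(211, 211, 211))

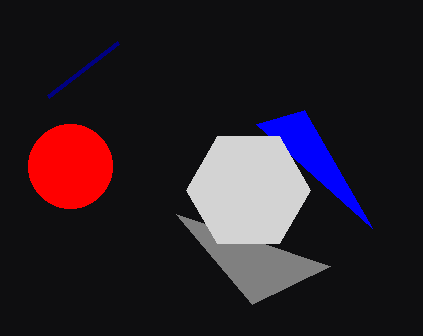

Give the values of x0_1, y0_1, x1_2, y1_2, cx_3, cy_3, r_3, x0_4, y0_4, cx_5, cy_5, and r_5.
x0_1 = 48
y0_1 = 96
x1_2 = 330
y1_2 = 266
cx_3 = 70
cy_3 = 166
r_3 = 42
x0_4 = 372
y0_4 = 228
cx_5 = 248
cy_5 = 190
r_5 = 62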